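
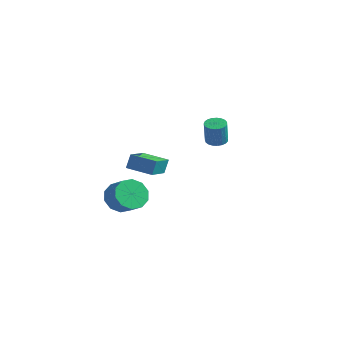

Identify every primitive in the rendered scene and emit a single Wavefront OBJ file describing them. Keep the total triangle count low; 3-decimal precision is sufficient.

v -0.364 3.969 -1.574
v -0.025 4.52 -1.507
v 0.303 4.142 -0.04
v -0.036 3.591 -0.106
v -0.273 4.597 -1.432
v 0.055 4.219 0.035
v -0.536 4.566 -1.381
v -0.209 4.187 0.086
v -0.77 4.431 -1.364
v -0.442 4.053 0.103
v -0.934 4.217 -1.382
v -0.606 3.839 0.085
v -0.999 3.959 -1.434
v -0.671 3.581 0.033
v -0.954 3.704 -1.51
v -0.626 3.326 -0.043
v -0.807 3.494 -1.597
v -0.479 3.116 -0.13
v -0.584 3.367 -1.68
v -0.256 2.989 -0.213
v -0.322 3.343 -1.744
v 0.005 2.965 -0.277
v -0.068 3.428 -1.779
v 0.26 3.05 -0.312
v 0.135 3.606 -1.778
v 0.463 3.228 -0.311
v 0.252 3.847 -1.742
v 0.58 3.469 -0.275
v 0.262 4.109 -1.677
v 0.59 3.731 -0.21
v 0.164 4.347 -1.594
v 0.492 3.969 -0.127
v 1.126 -3.669 -1.268
v 1.144 -3.372 -0.366
v 0.466 -2.29 -1.707
v 0.484 -1.994 -0.805
v 2.536 -3.066 -1.495
v 2.554 -2.77 -0.593
v 1.876 -1.688 -1.934
v 1.894 -1.391 -1.032
v 0.265 -3.37 -3.811
v 0.728 -3.753 -4.659
v 1.799 -3.833 -4.038
v 1.335 -3.45 -3.189
v 0.785 -3.113 -4.674
v 1.855 -3.193 -4.053
v 0.643 -2.571 -4.359
v 1.713 -2.651 -3.738
v 0.356 -2.334 -3.835
v 1.427 -2.414 -3.214
v 0.035 -2.493 -3.301
v 1.105 -2.573 -2.68
v -0.199 -2.987 -2.962
v 0.872 -3.067 -2.341
v -0.255 -3.627 -2.947
v 0.815 -3.707 -2.326
v -0.113 -4.169 -3.262
v 0.957 -4.249 -2.641
v 0.173 -4.406 -3.786
v 1.244 -4.486 -3.165
v 0.495 -4.247 -4.32
v 1.565 -4.327 -3.699
f 2 1 5
f 2 5 3
f 3 5 6
f 3 6 4
f 5 1 7
f 5 7 6
f 6 7 8
f 6 8 4
f 7 1 9
f 7 9 8
f 8 9 10
f 8 10 4
f 9 1 11
f 9 11 10
f 10 11 12
f 10 12 4
f 11 1 13
f 11 13 12
f 12 13 14
f 12 14 4
f 13 1 15
f 13 15 14
f 14 15 16
f 14 16 4
f 15 1 17
f 15 17 16
f 16 17 18
f 16 18 4
f 17 1 19
f 17 19 18
f 18 19 20
f 18 20 4
f 19 1 21
f 19 21 20
f 20 21 22
f 20 22 4
f 21 1 23
f 21 23 22
f 22 23 24
f 22 24 4
f 23 1 25
f 23 25 24
f 24 25 26
f 24 26 4
f 25 1 27
f 25 27 26
f 26 27 28
f 26 28 4
f 27 1 29
f 27 29 28
f 28 29 30
f 28 30 4
f 29 1 31
f 29 31 30
f 30 31 32
f 30 32 4
f 31 1 2
f 31 2 32
f 32 2 3
f 32 3 4
f 34 36 33
f 37 34 33
f 33 36 35
f 35 37 33
f 34 40 36
f 38 34 37
f 38 40 34
f 36 40 35
f 39 37 35
f 35 40 39
f 39 38 37
f 40 38 39
f 42 41 45
f 42 45 43
f 43 45 46
f 43 46 44
f 45 41 47
f 45 47 46
f 46 47 48
f 46 48 44
f 47 41 49
f 47 49 48
f 48 49 50
f 48 50 44
f 49 41 51
f 49 51 50
f 50 51 52
f 50 52 44
f 51 41 53
f 51 53 52
f 52 53 54
f 52 54 44
f 53 41 55
f 53 55 54
f 54 55 56
f 54 56 44
f 55 41 57
f 55 57 56
f 56 57 58
f 56 58 44
f 57 41 59
f 57 59 58
f 58 59 60
f 58 60 44
f 59 41 61
f 59 61 60
f 60 61 62
f 60 62 44
f 61 41 42
f 61 42 62
f 62 42 43
f 62 43 44



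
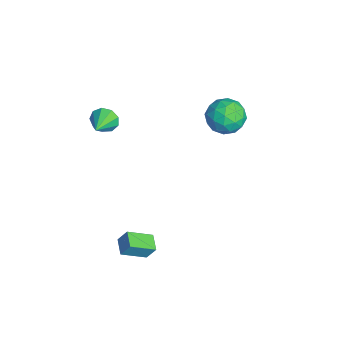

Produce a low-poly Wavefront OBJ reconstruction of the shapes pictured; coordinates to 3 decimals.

v 2.516 -2.047 -3.272
v 2.66 -1.627 -2.559
v 2.331 -0.861 -3.933
v 2.475 -0.441 -3.22
v 3.365 -2.019 -3.46
v 3.509 -1.599 -2.747
v 3.18 -0.833 -4.121
v 3.324 -0.413 -3.408
v -3.623 4.434 0.01
v -2.597 4.481 -0.216
v -3.763 3.019 -0.924
v -2.737 3.066 -1.15
v -3.051 2.842 -0.172
v -2.964 3.716 0.406
v -3.396 3.784 -1.546
v -3.309 4.658 -0.968
v -2.457 4.079 -1.177
v -2.243 3.497 -0.328
v -4.117 4.003 -0.812
v -3.903 3.421 0.037
v -3.098 4.582 -0.021
v -3.262 2.918 -1.119
v -3.447 2.787 -0.544
v -2.844 2.814 -0.677
v -3.313 4.132 0.344
v -2.71 4.16 0.212
v -2.977 3.197 0.238
v -3.65 3.34 -1.352
v -3.047 3.368 -1.484
v -3.516 4.686 -0.463
v -2.913 4.713 -0.596
v -3.383 4.303 -1.378
v -2.412 4.373 -0.718
v -2.494 3.542 -1.268
v -2.882 3.963 -1.5
v -2.831 4.477 -1.161
v -2.287 4.031 -0.219
v -2.369 3.199 -0.768
v -2.553 3.068 -0.193
v -2.503 3.582 0.146
v -2.204 3.795 -0.784
v -3.991 4.301 -0.372
v -4.073 3.469 -0.921
v -3.857 3.918 -1.286
v -3.807 4.432 -0.947
v -3.866 3.958 0.128
v -3.948 3.127 -0.422
v -3.529 3.023 0.021
v -3.478 3.537 0.36
v -4.156 3.705 -0.356
v -2.045 -2.066 1.105
v -1.697 -1.768 0.562
v -0.875 -2.574 1.575
v -1.714 -1.46 0.937
v -1.886 -1.436 1.391
v -2.132 -1.706 1.71
v -2.338 -2.145 1.747
v -2.406 -2.546 1.482
v -2.305 -2.723 1.041
v -2.083 -2.592 0.63
v -1.843 -2.215 0.441
f 2 4 1
f 5 2 1
f 1 4 3
f 3 5 1
f 2 8 4
f 6 2 5
f 6 8 2
f 4 8 3
f 7 5 3
f 3 8 7
f 7 6 5
f 8 6 7
f 9 46 25
f 46 20 49
f 25 49 14
f 46 49 25
f 9 25 21
f 25 14 26
f 21 26 10
f 25 26 21
f 9 21 30
f 21 10 31
f 30 31 16
f 21 31 30
f 9 30 42
f 30 16 45
f 42 45 19
f 30 45 42
f 9 42 46
f 42 19 50
f 46 50 20
f 42 50 46
f 10 26 37
f 26 14 40
f 37 40 18
f 26 40 37
f 14 49 27
f 49 20 48
f 27 48 13
f 49 48 27
f 20 50 47
f 50 19 43
f 47 43 11
f 50 43 47
f 19 45 44
f 45 16 32
f 44 32 15
f 45 32 44
f 16 31 36
f 31 10 33
f 36 33 17
f 31 33 36
f 12 38 24
f 38 18 39
f 24 39 13
f 38 39 24
f 12 24 22
f 24 13 23
f 22 23 11
f 24 23 22
f 12 22 29
f 22 11 28
f 29 28 15
f 22 28 29
f 12 29 34
f 29 15 35
f 34 35 17
f 29 35 34
f 12 34 38
f 34 17 41
f 38 41 18
f 34 41 38
f 13 39 27
f 39 18 40
f 27 40 14
f 39 40 27
f 11 23 47
f 23 13 48
f 47 48 20
f 23 48 47
f 15 28 44
f 28 11 43
f 44 43 19
f 28 43 44
f 17 35 36
f 35 15 32
f 36 32 16
f 35 32 36
f 18 41 37
f 41 17 33
f 37 33 10
f 41 33 37
f 52 51 54
f 52 54 53
f 54 51 55
f 54 55 53
f 55 51 56
f 55 56 53
f 56 51 57
f 56 57 53
f 57 51 58
f 57 58 53
f 58 51 59
f 58 59 53
f 59 51 60
f 59 60 53
f 60 51 61
f 60 61 53
f 61 51 52
f 61 52 53



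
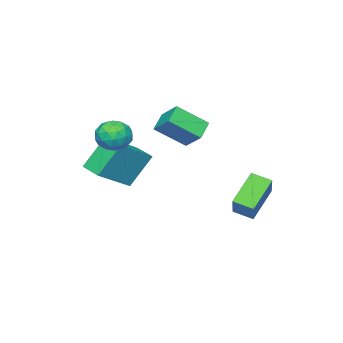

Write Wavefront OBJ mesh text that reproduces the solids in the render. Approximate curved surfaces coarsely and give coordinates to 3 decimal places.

v 1.718 -0.449 1.06
v 2.594 -0.345 1.012
v 1.786 -1.475 0.068
v 2.662 -1.371 0.02
v 2.298 -1.717 0.746
v 2.255 -1.083 1.359
v 2.125 -0.737 -0.279
v 2.082 -0.103 0.334
v 2.845 -0.522 0.185
v 2.952 -1.128 0.818
v 1.428 -0.692 0.262
v 1.535 -1.298 0.895
v 2.15 -0.307 1.123
v 2.23 -1.513 -0.043
v 2.016 -1.717 0.383
v 2.531 -1.655 0.355
v 1.951 -0.741 1.327
v 2.466 -0.679 1.299
v 2.292 -1.486 1.143
v 1.914 -1.141 -0.219
v 2.429 -1.079 -0.247
v 1.849 -0.165 0.725
v 2.364 -0.103 0.697
v 2.088 -0.334 -0.063
v 2.812 -0.35 0.609
v 2.853 -0.953 0.025
v 2.537 -0.58 -0.151
v 2.512 -0.208 0.21
v 2.875 -0.706 0.981
v 2.915 -1.309 0.398
v 2.701 -1.513 0.825
v 2.676 -1.14 1.185
v 3.023 -0.81 0.495
v 1.465 -0.511 0.682
v 1.505 -1.114 0.099
v 1.704 -0.68 -0.105
v 1.679 -0.307 0.255
v 1.527 -0.867 1.055
v 1.568 -1.47 0.471
v 1.868 -1.612 0.87
v 1.843 -1.24 1.231
v 1.357 -1.01 0.585
v -0.159 -2.921 -3.204
v -1.135 -2.435 -1.575
v 0.103 -1.814 -3.377
v -0.873 -1.329 -1.748
v 1.673 -3.171 -2.032
v 0.697 -2.686 -0.403
v 1.935 -2.065 -2.205
v 0.959 -1.579 -0.576
v -3.961 1.81 -3.601
v -2.804 2.667 -2.346
v -4.277 2.713 -3.926
v -3.12 3.57 -2.671
v -2.6 1.83 -4.869
v -1.443 2.687 -3.614
v -2.916 2.733 -5.194
v -1.759 3.59 -3.939
v -2.969 -0.658 -0.651
v -2.744 0.366 0.151
v -2.079 -0.403 -1.227
v -1.854 0.621 -0.425
v -1.986 -1.701 0.405
v -1.761 -0.677 1.207
v -1.096 -1.446 -0.171
v -0.871 -0.422 0.631
f 1 38 17
f 38 12 41
f 17 41 6
f 38 41 17
f 1 17 13
f 17 6 18
f 13 18 2
f 17 18 13
f 1 13 22
f 13 2 23
f 22 23 8
f 13 23 22
f 1 22 34
f 22 8 37
f 34 37 11
f 22 37 34
f 1 34 38
f 34 11 42
f 38 42 12
f 34 42 38
f 2 18 29
f 18 6 32
f 29 32 10
f 18 32 29
f 6 41 19
f 41 12 40
f 19 40 5
f 41 40 19
f 12 42 39
f 42 11 35
f 39 35 3
f 42 35 39
f 11 37 36
f 37 8 24
f 36 24 7
f 37 24 36
f 8 23 28
f 23 2 25
f 28 25 9
f 23 25 28
f 4 30 16
f 30 10 31
f 16 31 5
f 30 31 16
f 4 16 14
f 16 5 15
f 14 15 3
f 16 15 14
f 4 14 21
f 14 3 20
f 21 20 7
f 14 20 21
f 4 21 26
f 21 7 27
f 26 27 9
f 21 27 26
f 4 26 30
f 26 9 33
f 30 33 10
f 26 33 30
f 5 31 19
f 31 10 32
f 19 32 6
f 31 32 19
f 3 15 39
f 15 5 40
f 39 40 12
f 15 40 39
f 7 20 36
f 20 3 35
f 36 35 11
f 20 35 36
f 9 27 28
f 27 7 24
f 28 24 8
f 27 24 28
f 10 33 29
f 33 9 25
f 29 25 2
f 33 25 29
f 44 46 43
f 47 44 43
f 43 46 45
f 45 47 43
f 44 50 46
f 48 44 47
f 48 50 44
f 46 50 45
f 49 47 45
f 45 50 49
f 49 48 47
f 50 48 49
f 52 54 51
f 55 52 51
f 51 54 53
f 53 55 51
f 52 58 54
f 56 52 55
f 56 58 52
f 54 58 53
f 57 55 53
f 53 58 57
f 57 56 55
f 58 56 57
f 60 62 59
f 63 60 59
f 59 62 61
f 61 63 59
f 60 66 62
f 64 60 63
f 64 66 60
f 62 66 61
f 65 63 61
f 61 66 65
f 65 64 63
f 66 64 65



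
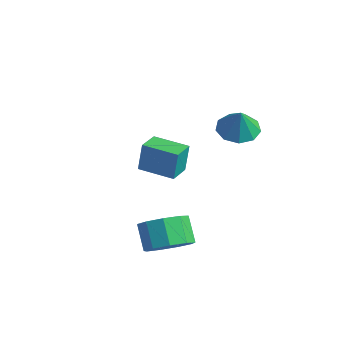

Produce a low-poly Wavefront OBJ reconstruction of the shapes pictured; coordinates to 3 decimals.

v 3.312 -2.92 -2.633
v 3.945 -2.064 -2.355
v 3.081 -1.764 -1.31
v 2.448 -2.62 -1.587
v 3.422 -1.848 -2.851
v 2.557 -1.547 -1.805
v 2.847 -2.133 -3.244
v 1.982 -1.832 -2.198
v 2.49 -2.786 -3.351
v 1.625 -2.486 -2.305
v 2.518 -3.503 -3.123
v 1.653 -3.202 -2.077
v 2.917 -3.946 -2.665
v 2.053 -3.646 -1.619
v 3.502 -3.91 -2.192
v 2.637 -3.61 -1.146
v 3.997 -3.411 -1.926
v 3.133 -3.11 -0.88
v 4.173 -2.682 -1.99
v 3.308 -2.381 -0.944
v -1.725 -0.865 -1.288
v -1.665 -0.678 0.199
v -2.282 0.181 -1.397
v -2.222 0.368 0.09
v -0.198 -0.068 -1.45
v -0.138 0.119 0.037
v -0.755 0.978 -1.559
v -0.695 1.165 -0.072
v 2.366 1.397 2.489
v 3.084 0.863 2.115
v 2.834 1.143 3.751
v 3.277 1.496 2.171
v 3.043 2.082 2.376
v 2.493 2.348 2.633
v 1.883 2.169 2.824
v 1.499 1.629 2.857
v 1.521 0.98 2.719
v 1.938 0.527 2.472
v 2.555 0.481 2.234
f 2 1 5
f 2 5 3
f 3 5 6
f 3 6 4
f 5 1 7
f 5 7 6
f 6 7 8
f 6 8 4
f 7 1 9
f 7 9 8
f 8 9 10
f 8 10 4
f 9 1 11
f 9 11 10
f 10 11 12
f 10 12 4
f 11 1 13
f 11 13 12
f 12 13 14
f 12 14 4
f 13 1 15
f 13 15 14
f 14 15 16
f 14 16 4
f 15 1 17
f 15 17 16
f 16 17 18
f 16 18 4
f 17 1 19
f 17 19 18
f 18 19 20
f 18 20 4
f 19 1 2
f 19 2 20
f 20 2 3
f 20 3 4
f 22 24 21
f 25 22 21
f 21 24 23
f 23 25 21
f 22 28 24
f 26 22 25
f 26 28 22
f 24 28 23
f 27 25 23
f 23 28 27
f 27 26 25
f 28 26 27
f 30 29 32
f 30 32 31
f 32 29 33
f 32 33 31
f 33 29 34
f 33 34 31
f 34 29 35
f 34 35 31
f 35 29 36
f 35 36 31
f 36 29 37
f 36 37 31
f 37 29 38
f 37 38 31
f 38 29 39
f 38 39 31
f 39 29 30
f 39 30 31



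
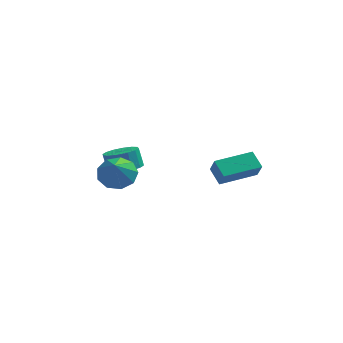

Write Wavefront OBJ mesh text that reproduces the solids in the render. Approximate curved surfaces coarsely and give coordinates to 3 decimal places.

v -1.862 -1.491 -0.668
v -1.222 -0.97 -0.218
v -1.818 -2.529 0.468
v -1.814 -0.797 -0.036
v -2.429 -0.948 -0.15
v -2.778 -1.353 -0.507
v -2.699 -1.823 -0.939
v -2.228 -2.137 -1.244
v -1.586 -2.149 -1.28
v -1.074 -1.853 -1.03
v -0.93 -1.387 -0.61
v -2.239 3.436 -3.286
v -1.381 3.518 -3.065
v -1.663 3.807 -2.074
v -2.521 3.724 -2.294
v -1.504 3.934 -3.221
v -1.786 4.222 -2.23
v -1.825 4.216 -3.395
v -2.107 4.504 -2.404
v -2.256 4.289 -3.539
v -2.538 4.577 -2.548
v -2.683 4.133 -3.615
v -2.965 4.422 -2.624
v -2.991 3.791 -3.603
v -3.273 4.079 -2.612
v -3.097 3.353 -3.506
v -3.379 3.642 -2.515
v -2.974 2.938 -3.35
v -3.256 3.226 -2.359
v -2.653 2.656 -3.176
v -2.935 2.944 -2.185
v -2.222 2.583 -3.032
v -2.504 2.871 -2.041
v -1.795 2.738 -2.956
v -2.077 3.027 -1.965
v -1.487 3.081 -2.968
v -1.769 3.369 -1.977
v 2.634 1.43 -2.292
v 2.121 2.152 -1.727
v 2.381 1.909 -3.133
v 1.868 2.63 -2.569
v 4.312 2.53 -2.171
v 3.799 3.251 -1.607
v 4.059 3.008 -3.013
v 3.546 3.73 -2.448
f 2 1 4
f 2 4 3
f 4 1 5
f 4 5 3
f 5 1 6
f 5 6 3
f 6 1 7
f 6 7 3
f 7 1 8
f 7 8 3
f 8 1 9
f 8 9 3
f 9 1 10
f 9 10 3
f 10 1 11
f 10 11 3
f 11 1 2
f 11 2 3
f 13 12 16
f 13 16 14
f 14 16 17
f 14 17 15
f 16 12 18
f 16 18 17
f 17 18 19
f 17 19 15
f 18 12 20
f 18 20 19
f 19 20 21
f 19 21 15
f 20 12 22
f 20 22 21
f 21 22 23
f 21 23 15
f 22 12 24
f 22 24 23
f 23 24 25
f 23 25 15
f 24 12 26
f 24 26 25
f 25 26 27
f 25 27 15
f 26 12 28
f 26 28 27
f 27 28 29
f 27 29 15
f 28 12 30
f 28 30 29
f 29 30 31
f 29 31 15
f 30 12 32
f 30 32 31
f 31 32 33
f 31 33 15
f 32 12 34
f 32 34 33
f 33 34 35
f 33 35 15
f 34 12 36
f 34 36 35
f 35 36 37
f 35 37 15
f 36 12 13
f 36 13 37
f 37 13 14
f 37 14 15
f 39 41 38
f 42 39 38
f 38 41 40
f 40 42 38
f 39 45 41
f 43 39 42
f 43 45 39
f 41 45 40
f 44 42 40
f 40 45 44
f 44 43 42
f 45 43 44



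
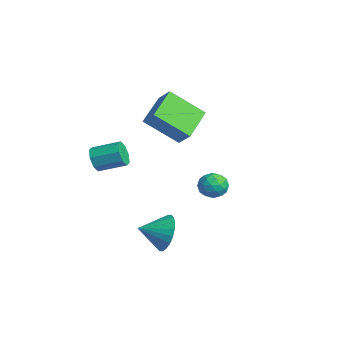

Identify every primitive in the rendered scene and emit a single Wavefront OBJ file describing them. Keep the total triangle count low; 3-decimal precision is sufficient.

v -2.229 1.314 3.05
v -2.853 -0.249 4.405
v -1.529 1.62 3.726
v -2.153 0.057 5.081
v -0.907 0.083 2.239
v -1.531 -1.48 3.594
v -0.207 0.389 2.915
v -0.831 -1.174 4.27
v -2.695 -3.478 0.889
v -2.248 -3.469 0.3
v -1.637 -2.234 0.782
v -2.085 -2.242 1.371
v -2.733 -3.193 0.207
v -2.123 -1.958 0.689
v -3.197 -3.084 0.514
v -2.586 -1.848 0.996
v -3.366 -3.205 1.04
v -2.756 -1.97 1.522
v -3.143 -3.486 1.478
v -2.532 -2.251 1.96
v -2.657 -3.762 1.571
v -2.047 -2.527 2.053
v -2.194 -3.872 1.264
v -1.583 -2.636 1.746
v -2.024 -3.75 0.738
v -1.414 -2.515 1.22
v -2.494 2.902 -1.826
v -2.064 2.903 -1.14
v -2.276 1.617 -1.96
v -1.846 1.618 -1.274
v -2.647 1.735 -1.25
v -2.782 2.529 -1.167
v -1.558 1.991 -1.933
v -1.693 2.785 -1.85
v -1.486 2.34 -1.206
v -2.159 2.182 -0.784
v -2.181 2.338 -2.316
v -2.854 2.18 -1.894
v -2.298 3.015 -1.471
v -2.042 1.505 -1.629
v -2.513 1.574 -1.615
v -2.26 1.574 -1.212
v -2.72 2.795 -1.487
v -2.467 2.796 -1.084
v -2.81 2.11 -1.149
v -1.873 1.724 -2.016
v -1.62 1.725 -1.613
v -2.08 2.946 -1.888
v -1.827 2.946 -1.485
v -1.53 2.41 -1.951
v -1.705 2.685 -1.106
v -1.578 1.93 -1.186
v -1.408 2.149 -1.573
v -1.487 2.616 -1.524
v -2.101 2.592 -0.859
v -1.973 1.837 -0.938
v -2.444 1.905 -0.924
v -2.523 2.372 -0.875
v -1.761 2.261 -0.898
v -2.367 2.683 -2.162
v -2.239 1.928 -2.241
v -1.817 2.148 -2.225
v -1.896 2.615 -2.176
v -2.762 2.59 -1.914
v -2.635 1.835 -1.994
v -2.853 1.904 -1.576
v -2.932 2.371 -1.527
v -2.579 2.259 -2.202
v 2.645 -1.784 -1.651
v 3.173 -1.514 -0.76
v 2.515 -3.056 -1.189
v 2.779 -1.433 -0.649
v 2.364 -1.406 -0.691
v 1.992 -1.436 -0.879
v 1.72 -1.519 -1.184
v 1.589 -1.642 -1.561
v 1.618 -1.787 -1.951
v 1.804 -1.932 -2.296
v 2.118 -2.054 -2.542
v 2.512 -2.135 -2.653
v 2.927 -2.162 -2.612
v 3.298 -2.132 -2.424
v 3.571 -2.049 -2.119
v 3.702 -1.926 -1.742
v 3.673 -1.781 -1.352
v 3.487 -1.636 -1.007
f 2 4 1
f 5 2 1
f 1 4 3
f 3 5 1
f 2 8 4
f 6 2 5
f 6 8 2
f 4 8 3
f 7 5 3
f 3 8 7
f 7 6 5
f 8 6 7
f 10 9 13
f 10 13 11
f 11 13 14
f 11 14 12
f 13 9 15
f 13 15 14
f 14 15 16
f 14 16 12
f 15 9 17
f 15 17 16
f 16 17 18
f 16 18 12
f 17 9 19
f 17 19 18
f 18 19 20
f 18 20 12
f 19 9 21
f 19 21 20
f 20 21 22
f 20 22 12
f 21 9 23
f 21 23 22
f 22 23 24
f 22 24 12
f 23 9 25
f 23 25 24
f 24 25 26
f 24 26 12
f 25 9 10
f 25 10 26
f 26 10 11
f 26 11 12
f 27 64 43
f 64 38 67
f 43 67 32
f 64 67 43
f 27 43 39
f 43 32 44
f 39 44 28
f 43 44 39
f 27 39 48
f 39 28 49
f 48 49 34
f 39 49 48
f 27 48 60
f 48 34 63
f 60 63 37
f 48 63 60
f 27 60 64
f 60 37 68
f 64 68 38
f 60 68 64
f 28 44 55
f 44 32 58
f 55 58 36
f 44 58 55
f 32 67 45
f 67 38 66
f 45 66 31
f 67 66 45
f 38 68 65
f 68 37 61
f 65 61 29
f 68 61 65
f 37 63 62
f 63 34 50
f 62 50 33
f 63 50 62
f 34 49 54
f 49 28 51
f 54 51 35
f 49 51 54
f 30 56 42
f 56 36 57
f 42 57 31
f 56 57 42
f 30 42 40
f 42 31 41
f 40 41 29
f 42 41 40
f 30 40 47
f 40 29 46
f 47 46 33
f 40 46 47
f 30 47 52
f 47 33 53
f 52 53 35
f 47 53 52
f 30 52 56
f 52 35 59
f 56 59 36
f 52 59 56
f 31 57 45
f 57 36 58
f 45 58 32
f 57 58 45
f 29 41 65
f 41 31 66
f 65 66 38
f 41 66 65
f 33 46 62
f 46 29 61
f 62 61 37
f 46 61 62
f 35 53 54
f 53 33 50
f 54 50 34
f 53 50 54
f 36 59 55
f 59 35 51
f 55 51 28
f 59 51 55
f 70 69 72
f 70 72 71
f 72 69 73
f 72 73 71
f 73 69 74
f 73 74 71
f 74 69 75
f 74 75 71
f 75 69 76
f 75 76 71
f 76 69 77
f 76 77 71
f 77 69 78
f 77 78 71
f 78 69 79
f 78 79 71
f 79 69 80
f 79 80 71
f 80 69 81
f 80 81 71
f 81 69 82
f 81 82 71
f 82 69 83
f 82 83 71
f 83 69 84
f 83 84 71
f 84 69 85
f 84 85 71
f 85 69 86
f 85 86 71
f 86 69 70
f 86 70 71



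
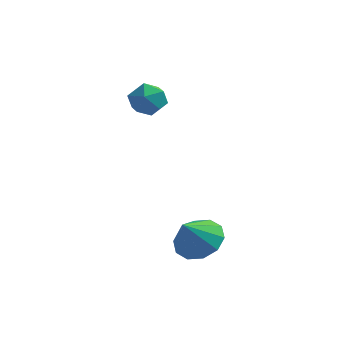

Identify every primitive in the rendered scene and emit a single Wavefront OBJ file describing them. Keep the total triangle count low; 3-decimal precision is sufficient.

v -1.731 4.242 0.548
v -1.146 4.031 0.704
v -2.154 3.469 1.096
v -1.569 3.258 1.252
v -1.785 3.813 1.492
v -1.523 4.29 1.153
v -1.777 3.21 0.647
v -1.515 3.687 0.308
v -1.174 3.393 0.765
v -1.179 3.766 1.287
v -2.121 3.734 0.513
v -2.126 4.107 1.035
v 0.835 0.862 -2.674
v 1.358 1.231 -2.263
v 0.565 0.278 -1.806
v 0.953 1.467 -2.23
v 0.504 1.473 -2.367
v 0.181 1.245 -2.621
v 0.108 0.87 -2.895
v 0.313 0.493 -3.085
v 0.717 0.256 -3.118
v 1.167 0.251 -2.981
v 1.49 0.479 -2.727
v 1.562 0.853 -2.453
f 1 12 6
f 1 6 2
f 1 2 8
f 1 8 11
f 1 11 12
f 2 6 10
f 6 12 5
f 12 11 3
f 11 8 7
f 8 2 9
f 4 10 5
f 4 5 3
f 4 3 7
f 4 7 9
f 4 9 10
f 5 10 6
f 3 5 12
f 7 3 11
f 9 7 8
f 10 9 2
f 14 13 16
f 14 16 15
f 16 13 17
f 16 17 15
f 17 13 18
f 17 18 15
f 18 13 19
f 18 19 15
f 19 13 20
f 19 20 15
f 20 13 21
f 20 21 15
f 21 13 22
f 21 22 15
f 22 13 23
f 22 23 15
f 23 13 24
f 23 24 15
f 24 13 14
f 24 14 15



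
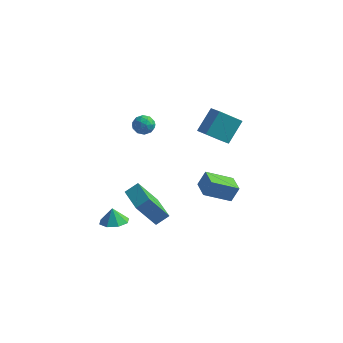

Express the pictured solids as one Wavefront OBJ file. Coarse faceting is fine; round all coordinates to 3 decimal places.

v -3.404 0.815 1.715
v -2.867 0.342 1.732
v -4.153 -0.042 1.508
v -3.616 -0.515 1.525
v -3.82 -0.184 2.125
v -3.357 0.346 2.253
v -3.663 -0.046 0.987
v -3.2 0.484 1.115
v -3.028 -0.189 1.282
v -3.124 -0.275 1.985
v -3.896 0.575 1.255
v -3.992 0.489 1.958
v -3.07 0.654 1.742
v -3.95 -0.354 1.498
v -4.07 -0.159 1.851
v -3.754 -0.437 1.861
v -3.358 0.656 2.048
v -3.042 0.378 2.058
v -3.602 0.069 2.289
v -3.978 -0.078 1.182
v -3.662 -0.356 1.192
v -3.266 0.737 1.379
v -2.95 0.459 1.389
v -3.418 0.231 0.951
v -2.849 0.064 1.487
v -3.289 -0.44 1.365
v -3.316 -0.165 1.049
v -3.044 0.147 1.124
v -2.906 0.013 1.9
v -3.346 -0.491 1.778
v -3.465 -0.296 2.131
v -3.193 0.015 2.207
v -3 -0.299 1.636
v -3.674 0.791 1.462
v -4.114 0.287 1.34
v -3.827 0.285 1.033
v -3.555 0.596 1.109
v -3.731 0.74 1.875
v -4.171 0.236 1.753
v -3.976 0.153 2.116
v -3.704 0.465 2.191
v -4.02 0.599 1.604
v 0.92 -2.198 -0.519
v 1.252 -1.873 0.412
v 2.181 -1.25 -1.299
v 2.513 -0.925 -0.369
v 1.727 -3.215 -0.451
v 2.059 -2.89 0.479
v 2.988 -2.267 -1.232
v 3.32 -1.942 -0.301
v 0.527 -1.418 3.32
v 0.846 -0.292 4.553
v 1.513 -0.559 2.281
v 1.832 0.567 3.514
v 1.288 -1.947 3.606
v 1.607 -0.821 4.839
v 2.274 -1.088 2.567
v 2.593 0.038 3.8
v -3.399 -2.568 -2.309
v -2.844 -1.998 -1.771
v -2.543 -1.808 -3.997
v -1.988 -1.238 -3.46
v -1.992 -4.002 -2.24
v -1.437 -3.432 -1.703
v -1.136 -3.242 -3.929
v -0.581 -2.672 -3.391
v -3.635 -3.487 -4.298
v -2.778 -3.494 -4.148
v -3.805 -3.353 -3.322
v -3.009 -2.882 -4.271
v -3.607 -2.624 -4.411
v -4.221 -2.871 -4.484
v -4.492 -3.479 -4.449
v -4.26 -4.091 -4.325
v -3.662 -4.349 -4.185
v -3.048 -4.102 -4.112
f 1 38 17
f 38 12 41
f 17 41 6
f 38 41 17
f 1 17 13
f 17 6 18
f 13 18 2
f 17 18 13
f 1 13 22
f 13 2 23
f 22 23 8
f 13 23 22
f 1 22 34
f 22 8 37
f 34 37 11
f 22 37 34
f 1 34 38
f 34 11 42
f 38 42 12
f 34 42 38
f 2 18 29
f 18 6 32
f 29 32 10
f 18 32 29
f 6 41 19
f 41 12 40
f 19 40 5
f 41 40 19
f 12 42 39
f 42 11 35
f 39 35 3
f 42 35 39
f 11 37 36
f 37 8 24
f 36 24 7
f 37 24 36
f 8 23 28
f 23 2 25
f 28 25 9
f 23 25 28
f 4 30 16
f 30 10 31
f 16 31 5
f 30 31 16
f 4 16 14
f 16 5 15
f 14 15 3
f 16 15 14
f 4 14 21
f 14 3 20
f 21 20 7
f 14 20 21
f 4 21 26
f 21 7 27
f 26 27 9
f 21 27 26
f 4 26 30
f 26 9 33
f 30 33 10
f 26 33 30
f 5 31 19
f 31 10 32
f 19 32 6
f 31 32 19
f 3 15 39
f 15 5 40
f 39 40 12
f 15 40 39
f 7 20 36
f 20 3 35
f 36 35 11
f 20 35 36
f 9 27 28
f 27 7 24
f 28 24 8
f 27 24 28
f 10 33 29
f 33 9 25
f 29 25 2
f 33 25 29
f 44 46 43
f 47 44 43
f 43 46 45
f 45 47 43
f 44 50 46
f 48 44 47
f 48 50 44
f 46 50 45
f 49 47 45
f 45 50 49
f 49 48 47
f 50 48 49
f 52 54 51
f 55 52 51
f 51 54 53
f 53 55 51
f 52 58 54
f 56 52 55
f 56 58 52
f 54 58 53
f 57 55 53
f 53 58 57
f 57 56 55
f 58 56 57
f 60 62 59
f 63 60 59
f 59 62 61
f 61 63 59
f 60 66 62
f 64 60 63
f 64 66 60
f 62 66 61
f 65 63 61
f 61 66 65
f 65 64 63
f 66 64 65
f 68 67 70
f 68 70 69
f 70 67 71
f 70 71 69
f 71 67 72
f 71 72 69
f 72 67 73
f 72 73 69
f 73 67 74
f 73 74 69
f 74 67 75
f 74 75 69
f 75 67 76
f 75 76 69
f 76 67 68
f 76 68 69



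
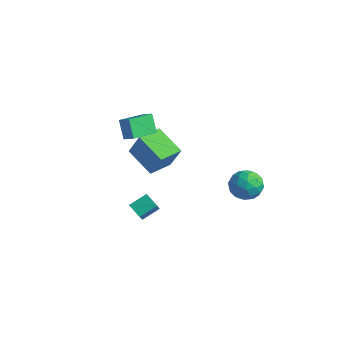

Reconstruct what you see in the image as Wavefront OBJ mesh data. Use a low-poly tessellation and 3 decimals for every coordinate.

v -4.958 1.258 -1.667
v -4.171 1.357 0.038
v -4.857 2.919 -1.809
v -4.07 3.017 -0.105
v -3.01 1.063 -2.555
v -2.223 1.161 -0.851
v -2.909 2.723 -2.698
v -2.122 2.822 -0.993
v -2.711 -1.842 4.367
v -1.978 -1.798 4.814
v -2.536 -0.101 3.906
v -1.802 -0.056 4.354
v -2.018 -2.204 3.266
v -1.284 -2.159 3.714
v -1.842 -0.462 2.806
v -1.109 -0.418 3.253
v -1.221 -1.591 -4.076
v -2.094 -1.534 -3.551
v -0.822 -0.53 -3.525
v -1.694 -0.473 -3
v -0.326 -2.767 -2.46
v -1.198 -2.71 -1.935
v 0.074 -1.706 -1.909
v -0.799 -1.649 -1.384
v 3.101 2.61 -0.622
v 3.745 2.823 0.236
v 3.675 0.937 -0.636
v 4.319 1.15 0.222
v 3.232 1.134 0.344
v 2.878 2.168 0.353
v 4.542 1.592 -0.753
v 4.188 2.626 -0.744
v 4.636 2.194 0.155
v 3.826 1.911 0.833
v 3.594 1.849 -1.233
v 2.784 1.566 -0.555
v 3.373 2.864 -0.192
v 4.047 0.896 -0.208
v 3.409 0.887 -0.137
v 3.787 1.012 0.368
v 2.863 2.478 -0.123
v 3.241 2.604 0.381
v 2.94 1.611 0.445
v 4.179 1.156 -0.781
v 4.557 1.282 -0.277
v 3.633 2.748 -0.768
v 4.011 2.873 -0.263
v 4.48 2.149 -0.845
v 4.275 2.619 0.265
v 4.612 1.635 0.257
v 4.743 1.895 -0.316
v 4.535 2.503 -0.311
v 3.799 2.453 0.664
v 4.136 1.469 0.655
v 3.497 1.459 0.727
v 3.289 2.067 0.732
v 4.322 2.083 0.616
v 3.284 2.291 -1.055
v 3.621 1.307 -1.064
v 4.131 1.693 -1.132
v 3.923 2.301 -1.127
v 2.808 2.125 -0.657
v 3.145 1.141 -0.665
v 2.885 1.257 -0.089
v 2.677 1.865 -0.084
v 3.098 1.677 -1.016
f 2 4 1
f 5 2 1
f 1 4 3
f 3 5 1
f 2 8 4
f 6 2 5
f 6 8 2
f 4 8 3
f 7 5 3
f 3 8 7
f 7 6 5
f 8 6 7
f 10 12 9
f 13 10 9
f 9 12 11
f 11 13 9
f 10 16 12
f 14 10 13
f 14 16 10
f 12 16 11
f 15 13 11
f 11 16 15
f 15 14 13
f 16 14 15
f 18 20 17
f 21 18 17
f 17 20 19
f 19 21 17
f 18 24 20
f 22 18 21
f 22 24 18
f 20 24 19
f 23 21 19
f 19 24 23
f 23 22 21
f 24 22 23
f 25 62 41
f 62 36 65
f 41 65 30
f 62 65 41
f 25 41 37
f 41 30 42
f 37 42 26
f 41 42 37
f 25 37 46
f 37 26 47
f 46 47 32
f 37 47 46
f 25 46 58
f 46 32 61
f 58 61 35
f 46 61 58
f 25 58 62
f 58 35 66
f 62 66 36
f 58 66 62
f 26 42 53
f 42 30 56
f 53 56 34
f 42 56 53
f 30 65 43
f 65 36 64
f 43 64 29
f 65 64 43
f 36 66 63
f 66 35 59
f 63 59 27
f 66 59 63
f 35 61 60
f 61 32 48
f 60 48 31
f 61 48 60
f 32 47 52
f 47 26 49
f 52 49 33
f 47 49 52
f 28 54 40
f 54 34 55
f 40 55 29
f 54 55 40
f 28 40 38
f 40 29 39
f 38 39 27
f 40 39 38
f 28 38 45
f 38 27 44
f 45 44 31
f 38 44 45
f 28 45 50
f 45 31 51
f 50 51 33
f 45 51 50
f 28 50 54
f 50 33 57
f 54 57 34
f 50 57 54
f 29 55 43
f 55 34 56
f 43 56 30
f 55 56 43
f 27 39 63
f 39 29 64
f 63 64 36
f 39 64 63
f 31 44 60
f 44 27 59
f 60 59 35
f 44 59 60
f 33 51 52
f 51 31 48
f 52 48 32
f 51 48 52
f 34 57 53
f 57 33 49
f 53 49 26
f 57 49 53



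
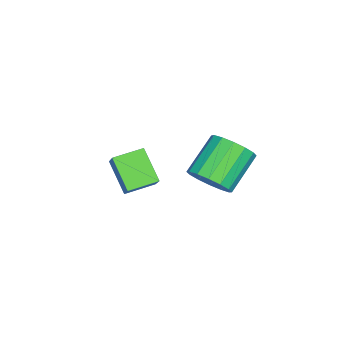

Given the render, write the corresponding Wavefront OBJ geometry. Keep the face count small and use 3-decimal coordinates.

v 1.22 -1.847 -3.758
v 0.367 -2.784 -2.522
v 0.401 -0.755 -3.495
v -0.452 -1.692 -2.259
v 2.232 -1.348 -2.681
v 1.379 -2.285 -1.445
v 1.413 -0.256 -2.418
v 0.56 -1.193 -1.182
v 3.46 2.423 -0.326
v 3.995 2.099 0.467
v 2.515 2.673 1.699
v 1.98 2.997 0.906
v 4.136 2.598 0.403
v 2.656 3.172 1.636
v 4.096 3.051 0.145
v 2.616 3.625 1.377
v 3.885 3.335 -0.24
v 2.405 3.909 0.992
v 3.561 3.375 -0.648
v 2.081 3.949 0.584
v 3.21 3.16 -0.97
v 1.729 3.734 0.263
v 2.925 2.747 -1.119
v 1.445 3.321 0.113
v 2.784 2.248 -1.056
v 1.304 2.822 0.177
v 2.824 1.795 -0.797
v 1.344 2.369 0.435
v 3.035 1.511 -0.412
v 1.555 2.085 0.82
v 3.359 1.471 -0.004
v 1.879 2.045 1.228
v 3.711 1.686 0.317
v 2.23 2.26 1.55
f 2 4 1
f 5 2 1
f 1 4 3
f 3 5 1
f 2 8 4
f 6 2 5
f 6 8 2
f 4 8 3
f 7 5 3
f 3 8 7
f 7 6 5
f 8 6 7
f 10 9 13
f 10 13 11
f 11 13 14
f 11 14 12
f 13 9 15
f 13 15 14
f 14 15 16
f 14 16 12
f 15 9 17
f 15 17 16
f 16 17 18
f 16 18 12
f 17 9 19
f 17 19 18
f 18 19 20
f 18 20 12
f 19 9 21
f 19 21 20
f 20 21 22
f 20 22 12
f 21 9 23
f 21 23 22
f 22 23 24
f 22 24 12
f 23 9 25
f 23 25 24
f 24 25 26
f 24 26 12
f 25 9 27
f 25 27 26
f 26 27 28
f 26 28 12
f 27 9 29
f 27 29 28
f 28 29 30
f 28 30 12
f 29 9 31
f 29 31 30
f 30 31 32
f 30 32 12
f 31 9 33
f 31 33 32
f 32 33 34
f 32 34 12
f 33 9 10
f 33 10 34
f 34 10 11
f 34 11 12



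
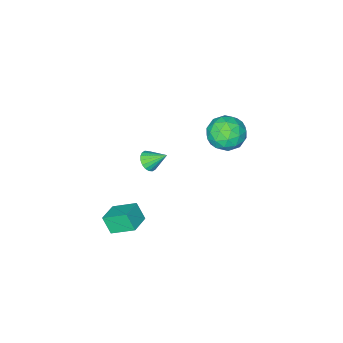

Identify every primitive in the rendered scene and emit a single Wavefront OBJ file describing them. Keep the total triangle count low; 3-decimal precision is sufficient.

v -4.519 1.645 -0.024
v -3.876 2.494 0.479
v -3.244 0.346 0.541
v -2.601 1.195 1.044
v -3.647 0.901 1.499
v -4.435 1.703 1.149
v -2.685 1.137 -0.129
v -3.473 1.939 -0.479
v -2.743 2.18 0.414
v -3.337 2.034 1.42
v -3.783 0.806 -0.4
v -4.377 0.66 0.606
v -4.309 2.183 0.178
v -2.811 0.657 0.842
v -3.425 0.483 1.109
v -3.048 0.983 1.405
v -4.638 1.719 0.572
v -4.26 2.218 0.868
v -4.125 1.281 1.467
v -2.86 0.622 0.152
v -2.482 1.121 0.448
v -4.072 1.857 -0.385
v -3.695 2.357 -0.089
v -2.995 1.559 -0.447
v -3.265 2.498 0.435
v -2.516 1.735 0.767
v -2.566 1.7 0.078
v -3.029 2.172 -0.128
v -3.615 2.412 1.026
v -2.866 1.649 1.358
v -3.48 1.476 1.626
v -3.943 1.948 1.421
v -2.949 2.228 0.988
v -4.254 1.191 -0.338
v -3.505 0.428 -0.006
v -3.177 0.892 -0.401
v -3.64 1.364 -0.606
v -4.604 1.105 0.253
v -3.855 0.342 0.585
v -4.091 0.668 1.148
v -4.554 1.14 0.942
v -4.171 0.612 0.032
v 1.998 1.669 2.101
v 2.572 1.851 2.319
v 1.442 2.471 2.899
v 2.526 2.032 2.105
v 2.375 2.142 1.89
v 2.149 2.158 1.716
v 1.894 2.077 1.619
v 1.659 1.916 1.617
v 1.492 1.706 1.712
v 1.425 1.488 1.883
v 1.471 1.307 2.098
v 1.622 1.197 2.313
v 1.847 1.181 2.486
v 2.102 1.262 2.583
v 2.337 1.423 2.585
v 2.505 1.633 2.491
v 3.028 0.557 -3.693
v 3.106 -0.05 -2.743
v 2.302 1.693 -2.909
v 2.38 1.086 -1.958
v 4.14 1.094 -3.442
v 4.218 0.487 -2.491
v 3.414 2.23 -2.657
v 3.492 1.623 -1.707
f 1 38 17
f 38 12 41
f 17 41 6
f 38 41 17
f 1 17 13
f 17 6 18
f 13 18 2
f 17 18 13
f 1 13 22
f 13 2 23
f 22 23 8
f 13 23 22
f 1 22 34
f 22 8 37
f 34 37 11
f 22 37 34
f 1 34 38
f 34 11 42
f 38 42 12
f 34 42 38
f 2 18 29
f 18 6 32
f 29 32 10
f 18 32 29
f 6 41 19
f 41 12 40
f 19 40 5
f 41 40 19
f 12 42 39
f 42 11 35
f 39 35 3
f 42 35 39
f 11 37 36
f 37 8 24
f 36 24 7
f 37 24 36
f 8 23 28
f 23 2 25
f 28 25 9
f 23 25 28
f 4 30 16
f 30 10 31
f 16 31 5
f 30 31 16
f 4 16 14
f 16 5 15
f 14 15 3
f 16 15 14
f 4 14 21
f 14 3 20
f 21 20 7
f 14 20 21
f 4 21 26
f 21 7 27
f 26 27 9
f 21 27 26
f 4 26 30
f 26 9 33
f 30 33 10
f 26 33 30
f 5 31 19
f 31 10 32
f 19 32 6
f 31 32 19
f 3 15 39
f 15 5 40
f 39 40 12
f 15 40 39
f 7 20 36
f 20 3 35
f 36 35 11
f 20 35 36
f 9 27 28
f 27 7 24
f 28 24 8
f 27 24 28
f 10 33 29
f 33 9 25
f 29 25 2
f 33 25 29
f 44 43 46
f 44 46 45
f 46 43 47
f 46 47 45
f 47 43 48
f 47 48 45
f 48 43 49
f 48 49 45
f 49 43 50
f 49 50 45
f 50 43 51
f 50 51 45
f 51 43 52
f 51 52 45
f 52 43 53
f 52 53 45
f 53 43 54
f 53 54 45
f 54 43 55
f 54 55 45
f 55 43 56
f 55 56 45
f 56 43 57
f 56 57 45
f 57 43 58
f 57 58 45
f 58 43 44
f 58 44 45
f 60 62 59
f 63 60 59
f 59 62 61
f 61 63 59
f 60 66 62
f 64 60 63
f 64 66 60
f 62 66 61
f 65 63 61
f 61 66 65
f 65 64 63
f 66 64 65



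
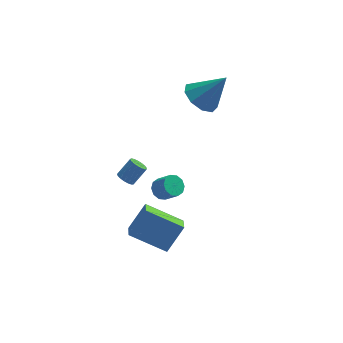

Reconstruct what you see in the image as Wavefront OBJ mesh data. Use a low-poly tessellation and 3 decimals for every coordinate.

v -0.284 -3.747 -3.068
v -2.107 -3.118 -2.074
v -0.212 -2.867 -3.493
v -2.035 -2.238 -2.499
v 0.635 -3.182 -1.741
v -1.188 -2.553 -0.747
v 0.707 -2.302 -2.166
v -1.116 -1.673 -1.172
v 0.122 2.084 -4.187
v 0.682 2.23 -4.505
v 1.277 1.721 -3.691
v 0.718 1.576 -3.373
v 0.597 2.538 -4.251
v 1.193 2.029 -3.437
v 0.331 2.673 -3.973
v 0.927 2.164 -3.158
v -0.014 2.582 -3.776
v 0.581 2.073 -2.962
v -0.308 2.302 -3.736
v 0.288 1.793 -2.922
v -0.437 1.939 -3.869
v 0.158 1.43 -3.055
v -0.353 1.631 -4.123
v 0.243 1.122 -3.309
v -0.087 1.496 -4.402
v 0.509 0.987 -3.587
v 0.259 1.587 -4.598
v 0.854 1.078 -3.784
v 0.552 1.867 -4.638
v 1.148 1.358 -3.824
v 2.317 3.39 2.2
v 3.138 3.126 1.533
v 3.603 3.29 3.82
v 3.099 3.867 1.609
v 2.694 4.384 1.962
v 2.113 4.436 2.426
v 1.628 3.999 2.785
v 1.465 3.276 2.87
v 1.701 2.607 2.642
v 2.225 2.303 2.207
v 2.793 2.509 1.769
v -1.868 0.794 -1.609
v -1.493 0.486 -1.797
v -0.777 0.858 -0.978
v -1.152 1.166 -0.791
v -1.463 0.699 -1.921
v -0.746 1.072 -1.102
v -1.525 0.934 -1.974
v -0.809 1.307 -1.155
v -1.666 1.137 -1.943
v -0.949 1.51 -1.124
v -1.853 1.262 -1.836
v -1.136 1.634 -1.017
v -2.043 1.279 -1.677
v -1.327 1.651 -0.858
v -2.194 1.185 -1.502
v -1.478 1.557 -0.683
v -2.27 1.001 -1.352
v -1.554 1.373 -0.533
v -2.254 0.77 -1.261
v -1.537 1.142 -0.442
v -2.149 0.544 -1.25
v -1.433 0.917 -0.431
v -1.98 0.376 -1.321
v -1.264 0.748 -0.502
v -1.786 0.303 -1.458
v -1.07 0.676 -0.639
v -1.61 0.343 -1.63
v -0.894 0.715 -0.811
f 2 4 1
f 5 2 1
f 1 4 3
f 3 5 1
f 2 8 4
f 6 2 5
f 6 8 2
f 4 8 3
f 7 5 3
f 3 8 7
f 7 6 5
f 8 6 7
f 10 9 13
f 10 13 11
f 11 13 14
f 11 14 12
f 13 9 15
f 13 15 14
f 14 15 16
f 14 16 12
f 15 9 17
f 15 17 16
f 16 17 18
f 16 18 12
f 17 9 19
f 17 19 18
f 18 19 20
f 18 20 12
f 19 9 21
f 19 21 20
f 20 21 22
f 20 22 12
f 21 9 23
f 21 23 22
f 22 23 24
f 22 24 12
f 23 9 25
f 23 25 24
f 24 25 26
f 24 26 12
f 25 9 27
f 25 27 26
f 26 27 28
f 26 28 12
f 27 9 29
f 27 29 28
f 28 29 30
f 28 30 12
f 29 9 10
f 29 10 30
f 30 10 11
f 30 11 12
f 32 31 34
f 32 34 33
f 34 31 35
f 34 35 33
f 35 31 36
f 35 36 33
f 36 31 37
f 36 37 33
f 37 31 38
f 37 38 33
f 38 31 39
f 38 39 33
f 39 31 40
f 39 40 33
f 40 31 41
f 40 41 33
f 41 31 32
f 41 32 33
f 43 42 46
f 43 46 44
f 44 46 47
f 44 47 45
f 46 42 48
f 46 48 47
f 47 48 49
f 47 49 45
f 48 42 50
f 48 50 49
f 49 50 51
f 49 51 45
f 50 42 52
f 50 52 51
f 51 52 53
f 51 53 45
f 52 42 54
f 52 54 53
f 53 54 55
f 53 55 45
f 54 42 56
f 54 56 55
f 55 56 57
f 55 57 45
f 56 42 58
f 56 58 57
f 57 58 59
f 57 59 45
f 58 42 60
f 58 60 59
f 59 60 61
f 59 61 45
f 60 42 62
f 60 62 61
f 61 62 63
f 61 63 45
f 62 42 64
f 62 64 63
f 63 64 65
f 63 65 45
f 64 42 66
f 64 66 65
f 65 66 67
f 65 67 45
f 66 42 68
f 66 68 67
f 67 68 69
f 67 69 45
f 68 42 43
f 68 43 69
f 69 43 44
f 69 44 45



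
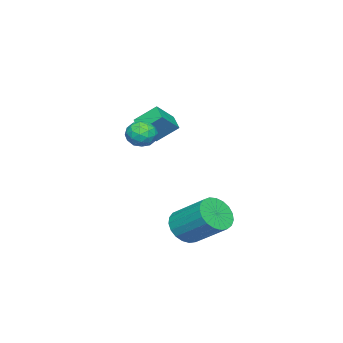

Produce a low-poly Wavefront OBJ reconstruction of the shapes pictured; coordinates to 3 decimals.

v 1.865 1.702 -3.51
v 2.352 1.146 -2.866
v 2.622 2.843 -1.606
v 2.135 3.398 -2.25
v 2.652 1.278 -3.108
v 2.922 2.975 -1.848
v 2.816 1.484 -3.419
v 3.086 3.18 -2.16
v 2.816 1.726 -3.746
v 3.085 3.423 -2.487
v 2.651 1.965 -4.033
v 2.921 3.662 -2.773
v 2.35 2.158 -4.228
v 2.62 3.855 -2.969
v 1.966 2.272 -4.3
v 2.235 3.969 -3.041
v 1.564 2.288 -4.235
v 1.833 3.984 -2.975
v 1.214 2.202 -4.044
v 1.483 3.899 -2.785
v 0.977 2.03 -3.761
v 1.246 3.726 -2.502
v 0.893 1.801 -3.435
v 1.163 3.497 -2.175
v 0.978 1.554 -3.121
v 1.247 3.251 -1.862
v 1.216 1.334 -2.875
v 1.485 3.03 -1.616
v 1.566 1.177 -2.738
v 1.835 2.873 -1.479
v 1.968 1.11 -2.735
v 2.237 2.807 -1.476
v 3.442 0.804 1.836
v 4.025 0.336 2.009
v 2.835 0.424 2.851
v 3.418 -0.044 3.024
v 3.509 0.717 3.073
v 3.884 0.952 2.446
v 2.976 -0.192 2.414
v 3.351 0.043 1.787
v 3.737 -0.279 2.367
v 4.066 0.282 2.774
v 2.794 0.478 2.086
v 3.123 1.039 2.493
v 3.787 0.603 1.834
v 3.073 0.157 3.026
v 3.127 0.604 3.055
v 3.469 0.329 3.157
v 3.704 0.965 2.09
v 4.046 0.69 2.192
v 3.743 0.914 2.817
v 2.814 0.07 2.668
v 3.156 -0.205 2.77
v 3.391 0.431 1.703
v 3.733 0.156 1.805
v 3.117 -0.154 2.043
v 3.96 -0.033 2.146
v 3.604 -0.257 2.742
v 3.344 -0.343 2.384
v 3.564 -0.205 2.015
v 4.154 0.297 2.385
v 3.797 0.073 2.981
v 3.85 0.52 3.01
v 4.071 0.658 2.641
v 3.985 -0.065 2.595
v 3.063 0.687 1.879
v 2.706 0.463 2.475
v 2.789 0.102 2.219
v 3.01 0.24 1.85
v 3.256 1.017 2.118
v 2.9 0.793 2.714
v 3.296 0.965 2.845
v 3.516 1.103 2.476
v 2.875 0.825 2.265
v -2.318 -2.164 -0.27
v -2.957 -2.822 0.127
v -2.777 -1.178 0.627
v -3.416 -1.836 1.024
v -1.364 -2.544 0.636
v -2.003 -3.202 1.033
v -1.823 -1.558 1.533
v -2.462 -2.216 1.93
f 2 1 5
f 2 5 3
f 3 5 6
f 3 6 4
f 5 1 7
f 5 7 6
f 6 7 8
f 6 8 4
f 7 1 9
f 7 9 8
f 8 9 10
f 8 10 4
f 9 1 11
f 9 11 10
f 10 11 12
f 10 12 4
f 11 1 13
f 11 13 12
f 12 13 14
f 12 14 4
f 13 1 15
f 13 15 14
f 14 15 16
f 14 16 4
f 15 1 17
f 15 17 16
f 16 17 18
f 16 18 4
f 17 1 19
f 17 19 18
f 18 19 20
f 18 20 4
f 19 1 21
f 19 21 20
f 20 21 22
f 20 22 4
f 21 1 23
f 21 23 22
f 22 23 24
f 22 24 4
f 23 1 25
f 23 25 24
f 24 25 26
f 24 26 4
f 25 1 27
f 25 27 26
f 26 27 28
f 26 28 4
f 27 1 29
f 27 29 28
f 28 29 30
f 28 30 4
f 29 1 31
f 29 31 30
f 30 31 32
f 30 32 4
f 31 1 2
f 31 2 32
f 32 2 3
f 32 3 4
f 33 70 49
f 70 44 73
f 49 73 38
f 70 73 49
f 33 49 45
f 49 38 50
f 45 50 34
f 49 50 45
f 33 45 54
f 45 34 55
f 54 55 40
f 45 55 54
f 33 54 66
f 54 40 69
f 66 69 43
f 54 69 66
f 33 66 70
f 66 43 74
f 70 74 44
f 66 74 70
f 34 50 61
f 50 38 64
f 61 64 42
f 50 64 61
f 38 73 51
f 73 44 72
f 51 72 37
f 73 72 51
f 44 74 71
f 74 43 67
f 71 67 35
f 74 67 71
f 43 69 68
f 69 40 56
f 68 56 39
f 69 56 68
f 40 55 60
f 55 34 57
f 60 57 41
f 55 57 60
f 36 62 48
f 62 42 63
f 48 63 37
f 62 63 48
f 36 48 46
f 48 37 47
f 46 47 35
f 48 47 46
f 36 46 53
f 46 35 52
f 53 52 39
f 46 52 53
f 36 53 58
f 53 39 59
f 58 59 41
f 53 59 58
f 36 58 62
f 58 41 65
f 62 65 42
f 58 65 62
f 37 63 51
f 63 42 64
f 51 64 38
f 63 64 51
f 35 47 71
f 47 37 72
f 71 72 44
f 47 72 71
f 39 52 68
f 52 35 67
f 68 67 43
f 52 67 68
f 41 59 60
f 59 39 56
f 60 56 40
f 59 56 60
f 42 65 61
f 65 41 57
f 61 57 34
f 65 57 61
f 76 78 75
f 79 76 75
f 75 78 77
f 77 79 75
f 76 82 78
f 80 76 79
f 80 82 76
f 78 82 77
f 81 79 77
f 77 82 81
f 81 80 79
f 82 80 81



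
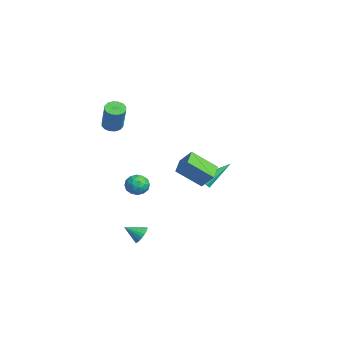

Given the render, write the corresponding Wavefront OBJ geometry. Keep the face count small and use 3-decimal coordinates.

v -4.32 -0.492 -3.65
v -3.763 -0.46 -3.092
v -3.557 -1.22 -4.368
v -3 -1.188 -3.81
v -3.667 -1.588 -3.68
v -4.139 -1.138 -3.236
v -3.181 -0.542 -4.224
v -3.653 -0.092 -3.78
v -3.06 -0.49 -3.447
v -3.36 -1.137 -3.11
v -3.96 -0.543 -4.35
v -4.26 -1.19 -4.013
v -4.108 -0.412 -3.308
v -3.212 -1.268 -4.152
v -3.603 -1.503 -4.076
v -3.276 -1.484 -3.748
v -4.329 -0.811 -3.392
v -4.002 -0.792 -3.064
v -3.945 -1.455 -3.41
v -3.318 -0.888 -4.396
v -2.991 -0.869 -4.068
v -4.044 -0.196 -3.712
v -3.717 -0.177 -3.384
v -3.375 -0.225 -4.05
v -3.368 -0.411 -3.188
v -2.92 -0.839 -3.611
v -3.026 -0.459 -3.854
v -3.303 -0.195 -3.593
v -3.544 -0.791 -2.991
v -3.096 -1.219 -3.413
v -3.488 -1.455 -3.336
v -3.765 -1.19 -3.075
v -3.131 -0.809 -3.199
v -4.224 -0.461 -4.047
v -3.776 -0.889 -4.469
v -3.555 -0.49 -4.385
v -3.832 -0.225 -4.124
v -4.4 -0.841 -3.849
v -3.952 -1.269 -4.272
v -4.017 -1.485 -3.867
v -4.294 -1.221 -3.606
v -4.189 -0.871 -4.261
v 3.907 -2.186 -3.594
v 4.406 -2.113 -3.252
v 3.633 -3.074 -3.006
v 4.235 -1.976 -3.125
v 4.007 -1.875 -3.079
v 3.761 -1.828 -3.122
v 3.541 -1.843 -3.247
v 3.384 -1.917 -3.432
v 3.317 -2.038 -3.644
v 3.352 -2.184 -3.849
v 3.483 -2.331 -4.009
v 3.687 -2.452 -4.098
v 3.929 -2.528 -4.099
v 4.168 -2.544 -4.013
v 4.361 -2.499 -3.855
v 4.475 -2.399 -3.652
v 4.491 -2.263 -3.439
v -2.223 2.808 -3.206
v -1.821 2.654 -2.88
v -2.537 4.472 -2.034
v -1.69 2.869 -3.151
v -1.808 3.055 -3.447
v -2.121 3.125 -3.63
v -2.482 3.047 -3.615
v -2.722 2.856 -3.409
v -2.728 2.643 -3.107
v -2.499 2.507 -2.852
v -2.14 2.511 -2.762
v -1.162 1.124 -0.72
v -0.713 1.711 0.148
v -0.765 2.554 -1.891
v -0.316 3.141 -1.023
v -0.044 0.619 -0.957
v 0.405 1.206 -0.089
v 0.353 2.049 -2.128
v 0.802 2.636 -1.26
v -4.381 -2.119 1.047
v -3.864 -2.397 0.792
v -3.002 -2.379 2.518
v -3.519 -2.101 2.773
v -3.81 -2.072 0.761
v -2.948 -2.054 2.488
v -3.909 -1.759 0.807
v -3.047 -1.741 2.534
v -4.135 -1.543 0.917
v -3.272 -1.525 2.644
v -4.426 -1.481 1.062
v -3.564 -1.463 2.789
v -4.705 -1.59 1.203
v -3.843 -1.572 2.93
v -4.898 -1.841 1.302
v -4.036 -1.823 3.028
v -4.952 -2.166 1.332
v -4.09 -2.148 3.059
v -4.853 -2.479 1.286
v -3.991 -2.461 3.013
v -4.628 -2.695 1.176
v -3.765 -2.677 2.903
v -4.336 -2.757 1.031
v -3.474 -2.739 2.758
v -4.057 -2.648 0.89
v -3.195 -2.63 2.617
f 1 38 17
f 38 12 41
f 17 41 6
f 38 41 17
f 1 17 13
f 17 6 18
f 13 18 2
f 17 18 13
f 1 13 22
f 13 2 23
f 22 23 8
f 13 23 22
f 1 22 34
f 22 8 37
f 34 37 11
f 22 37 34
f 1 34 38
f 34 11 42
f 38 42 12
f 34 42 38
f 2 18 29
f 18 6 32
f 29 32 10
f 18 32 29
f 6 41 19
f 41 12 40
f 19 40 5
f 41 40 19
f 12 42 39
f 42 11 35
f 39 35 3
f 42 35 39
f 11 37 36
f 37 8 24
f 36 24 7
f 37 24 36
f 8 23 28
f 23 2 25
f 28 25 9
f 23 25 28
f 4 30 16
f 30 10 31
f 16 31 5
f 30 31 16
f 4 16 14
f 16 5 15
f 14 15 3
f 16 15 14
f 4 14 21
f 14 3 20
f 21 20 7
f 14 20 21
f 4 21 26
f 21 7 27
f 26 27 9
f 21 27 26
f 4 26 30
f 26 9 33
f 30 33 10
f 26 33 30
f 5 31 19
f 31 10 32
f 19 32 6
f 31 32 19
f 3 15 39
f 15 5 40
f 39 40 12
f 15 40 39
f 7 20 36
f 20 3 35
f 36 35 11
f 20 35 36
f 9 27 28
f 27 7 24
f 28 24 8
f 27 24 28
f 10 33 29
f 33 9 25
f 29 25 2
f 33 25 29
f 44 43 46
f 44 46 45
f 46 43 47
f 46 47 45
f 47 43 48
f 47 48 45
f 48 43 49
f 48 49 45
f 49 43 50
f 49 50 45
f 50 43 51
f 50 51 45
f 51 43 52
f 51 52 45
f 52 43 53
f 52 53 45
f 53 43 54
f 53 54 45
f 54 43 55
f 54 55 45
f 55 43 56
f 55 56 45
f 56 43 57
f 56 57 45
f 57 43 58
f 57 58 45
f 58 43 59
f 58 59 45
f 59 43 44
f 59 44 45
f 61 60 63
f 61 63 62
f 63 60 64
f 63 64 62
f 64 60 65
f 64 65 62
f 65 60 66
f 65 66 62
f 66 60 67
f 66 67 62
f 67 60 68
f 67 68 62
f 68 60 69
f 68 69 62
f 69 60 70
f 69 70 62
f 70 60 61
f 70 61 62
f 72 74 71
f 75 72 71
f 71 74 73
f 73 75 71
f 72 78 74
f 76 72 75
f 76 78 72
f 74 78 73
f 77 75 73
f 73 78 77
f 77 76 75
f 78 76 77
f 80 79 83
f 80 83 81
f 81 83 84
f 81 84 82
f 83 79 85
f 83 85 84
f 84 85 86
f 84 86 82
f 85 79 87
f 85 87 86
f 86 87 88
f 86 88 82
f 87 79 89
f 87 89 88
f 88 89 90
f 88 90 82
f 89 79 91
f 89 91 90
f 90 91 92
f 90 92 82
f 91 79 93
f 91 93 92
f 92 93 94
f 92 94 82
f 93 79 95
f 93 95 94
f 94 95 96
f 94 96 82
f 95 79 97
f 95 97 96
f 96 97 98
f 96 98 82
f 97 79 99
f 97 99 98
f 98 99 100
f 98 100 82
f 99 79 101
f 99 101 100
f 100 101 102
f 100 102 82
f 101 79 103
f 101 103 102
f 102 103 104
f 102 104 82
f 103 79 80
f 103 80 104
f 104 80 81
f 104 81 82



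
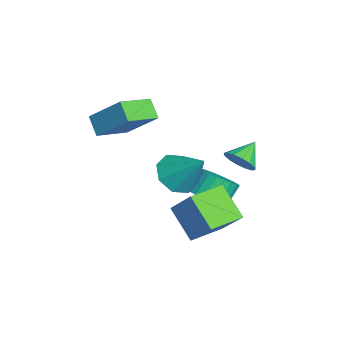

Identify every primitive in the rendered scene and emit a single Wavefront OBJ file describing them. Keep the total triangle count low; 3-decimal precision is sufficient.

v -3.96 -1.881 2.968
v -3.059 -0.555 4.46
v -3.17 -1.598 2.24
v -2.27 -0.272 3.732
v -2.91 -3.268 3.568
v -2.01 -1.942 5.06
v -2.121 -2.985 2.84
v -1.22 -1.659 4.332
v -1.184 1.776 -0.944
v -0.464 1.507 -0.368
v -0.996 2.156 0.599
v -1.716 2.424 0.024
v -0.33 1.827 -0.509
v -0.861 2.476 0.458
v -0.326 2.139 -0.716
v -0.857 2.788 0.251
v -0.452 2.396 -0.957
v -0.983 3.045 0.01
v -0.69 2.559 -1.197
v -1.221 3.207 -0.23
v -1.003 2.602 -1.398
v -1.534 3.25 -0.431
v -1.344 2.519 -1.53
v -1.875 3.168 -0.563
v -1.66 2.323 -1.572
v -2.191 2.972 -0.605
v -1.904 2.044 -1.519
v -2.436 2.693 -0.552
v -2.039 1.724 -1.378
v -2.57 2.373 -0.411
v -2.043 1.412 -1.171
v -2.574 2.061 -0.204
v -1.917 1.155 -0.93
v -2.448 1.804 0.037
v -1.679 0.993 -0.69
v -2.21 1.641 0.277
v -1.366 0.95 -0.489
v -1.897 1.598 0.478
v -1.025 1.032 -0.357
v -1.556 1.681 0.61
v -0.709 1.228 -0.315
v -1.24 1.877 0.652
v 0.652 0.007 -0.074
v 1.713 0.763 1.456
v -0.3 1.463 -0.133
v 0.761 2.218 1.398
v 1.879 0.762 -1.298
v 2.94 1.517 0.233
v 0.927 2.217 -1.356
v 1.988 2.973 0.174
v 1.608 0.218 2.873
v 2.277 -0.615 3.026
v 2.552 1.242 4.307
v 2.56 -0.083 2.461
v 2.284 0.626 2.136
v 1.613 1.096 2.243
v 0.938 1.051 2.719
v 0.656 0.519 3.284
v 0.931 -0.19 3.609
v 1.603 -0.66 3.502
v -1.191 3.181 1.416
v -0.628 3.776 1.394
v -1.989 3.959 2.104
v -0.867 3.838 1.048
v -1.192 3.723 0.801
v -1.517 3.462 0.719
v -1.755 3.127 0.823
v -1.841 2.805 1.087
v -1.754 2.585 1.438
v -1.516 2.523 1.784
v -1.19 2.638 2.031
v -0.865 2.899 2.114
v -0.627 3.234 2.009
v -0.541 3.556 1.746
f 2 4 1
f 5 2 1
f 1 4 3
f 3 5 1
f 2 8 4
f 6 2 5
f 6 8 2
f 4 8 3
f 7 5 3
f 3 8 7
f 7 6 5
f 8 6 7
f 10 9 13
f 10 13 11
f 11 13 14
f 11 14 12
f 13 9 15
f 13 15 14
f 14 15 16
f 14 16 12
f 15 9 17
f 15 17 16
f 16 17 18
f 16 18 12
f 17 9 19
f 17 19 18
f 18 19 20
f 18 20 12
f 19 9 21
f 19 21 20
f 20 21 22
f 20 22 12
f 21 9 23
f 21 23 22
f 22 23 24
f 22 24 12
f 23 9 25
f 23 25 24
f 24 25 26
f 24 26 12
f 25 9 27
f 25 27 26
f 26 27 28
f 26 28 12
f 27 9 29
f 27 29 28
f 28 29 30
f 28 30 12
f 29 9 31
f 29 31 30
f 30 31 32
f 30 32 12
f 31 9 33
f 31 33 32
f 32 33 34
f 32 34 12
f 33 9 35
f 33 35 34
f 34 35 36
f 34 36 12
f 35 9 37
f 35 37 36
f 36 37 38
f 36 38 12
f 37 9 39
f 37 39 38
f 38 39 40
f 38 40 12
f 39 9 41
f 39 41 40
f 40 41 42
f 40 42 12
f 41 9 10
f 41 10 42
f 42 10 11
f 42 11 12
f 44 46 43
f 47 44 43
f 43 46 45
f 45 47 43
f 44 50 46
f 48 44 47
f 48 50 44
f 46 50 45
f 49 47 45
f 45 50 49
f 49 48 47
f 50 48 49
f 52 51 54
f 52 54 53
f 54 51 55
f 54 55 53
f 55 51 56
f 55 56 53
f 56 51 57
f 56 57 53
f 57 51 58
f 57 58 53
f 58 51 59
f 58 59 53
f 59 51 60
f 59 60 53
f 60 51 52
f 60 52 53
f 62 61 64
f 62 64 63
f 64 61 65
f 64 65 63
f 65 61 66
f 65 66 63
f 66 61 67
f 66 67 63
f 67 61 68
f 67 68 63
f 68 61 69
f 68 69 63
f 69 61 70
f 69 70 63
f 70 61 71
f 70 71 63
f 71 61 72
f 71 72 63
f 72 61 73
f 72 73 63
f 73 61 74
f 73 74 63
f 74 61 62
f 74 62 63



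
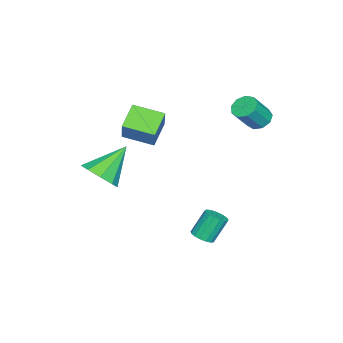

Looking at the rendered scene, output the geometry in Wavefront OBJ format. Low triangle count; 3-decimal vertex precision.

v 2.032 -3.15 0.647
v 2.705 -3.389 1.43
v 0.688 -2.33 2.053
v 2.845 -2.725 1.177
v 2.605 -2.259 0.676
v 2.097 -2.21 0.161
v 1.558 -2.601 -0.126
v 1.24 -3.248 -0.051
v 1.293 -3.85 0.35
v 1.692 -4.124 0.89
v 2.249 -3.942 1.317
v -1.015 -3.273 1.516
v -2.215 -3.225 2.309
v -1.183 -1.7 1.165
v -2.384 -1.652 1.959
v -0.136 -2.888 2.821
v -1.337 -2.84 3.615
v -0.305 -1.315 2.471
v -1.505 -1.267 3.264
v 0.538 1.376 -3.378
v 1.05 1.711 -3.279
v 0.494 2.199 -2.044
v -0.018 1.864 -2.142
v 0.874 1.894 -3.432
v 0.318 2.383 -2.196
v 0.62 1.959 -3.571
v 0.064 2.447 -2.336
v 0.348 1.89 -3.667
v -0.208 2.379 -2.431
v 0.119 1.703 -3.696
v -0.437 2.192 -2.461
v -0.014 1.442 -3.652
v -0.57 1.93 -2.417
v -0.02 1.165 -3.546
v -0.576 1.653 -2.31
v 0.101 0.936 -3.4
v -0.455 1.425 -2.165
v 0.323 0.808 -3.25
v -0.233 1.297 -2.015
v 0.594 0.811 -3.129
v 0.038 1.299 -1.894
v 0.852 0.942 -3.065
v 0.296 1.431 -1.83
v 1.038 1.173 -3.072
v 0.482 1.662 -1.837
v 1.11 1.451 -3.15
v 0.554 1.939 -1.915
v -3.726 2.625 2.5
v -3.164 2.983 2.256
v -2.331 2.493 3.455
v -2.894 2.135 3.7
v -3.425 3.266 2.553
v -2.592 2.776 3.752
v -3.827 3.249 2.825
v -2.994 2.758 4.024
v -4.182 2.94 2.945
v -3.349 2.449 4.144
v -4.324 2.483 2.857
v -3.491 1.993 4.056
v -4.186 2.094 2.602
v -3.353 1.604 3.802
v -3.833 1.952 2.3
v -3.001 1.462 3.499
v -3.431 2.126 2.091
v -2.598 1.636 3.29
v -3.166 2.533 2.074
v -2.334 2.043 3.273
f 2 1 4
f 2 4 3
f 4 1 5
f 4 5 3
f 5 1 6
f 5 6 3
f 6 1 7
f 6 7 3
f 7 1 8
f 7 8 3
f 8 1 9
f 8 9 3
f 9 1 10
f 9 10 3
f 10 1 11
f 10 11 3
f 11 1 2
f 11 2 3
f 13 15 12
f 16 13 12
f 12 15 14
f 14 16 12
f 13 19 15
f 17 13 16
f 17 19 13
f 15 19 14
f 18 16 14
f 14 19 18
f 18 17 16
f 19 17 18
f 21 20 24
f 21 24 22
f 22 24 25
f 22 25 23
f 24 20 26
f 24 26 25
f 25 26 27
f 25 27 23
f 26 20 28
f 26 28 27
f 27 28 29
f 27 29 23
f 28 20 30
f 28 30 29
f 29 30 31
f 29 31 23
f 30 20 32
f 30 32 31
f 31 32 33
f 31 33 23
f 32 20 34
f 32 34 33
f 33 34 35
f 33 35 23
f 34 20 36
f 34 36 35
f 35 36 37
f 35 37 23
f 36 20 38
f 36 38 37
f 37 38 39
f 37 39 23
f 38 20 40
f 38 40 39
f 39 40 41
f 39 41 23
f 40 20 42
f 40 42 41
f 41 42 43
f 41 43 23
f 42 20 44
f 42 44 43
f 43 44 45
f 43 45 23
f 44 20 46
f 44 46 45
f 45 46 47
f 45 47 23
f 46 20 21
f 46 21 47
f 47 21 22
f 47 22 23
f 49 48 52
f 49 52 50
f 50 52 53
f 50 53 51
f 52 48 54
f 52 54 53
f 53 54 55
f 53 55 51
f 54 48 56
f 54 56 55
f 55 56 57
f 55 57 51
f 56 48 58
f 56 58 57
f 57 58 59
f 57 59 51
f 58 48 60
f 58 60 59
f 59 60 61
f 59 61 51
f 60 48 62
f 60 62 61
f 61 62 63
f 61 63 51
f 62 48 64
f 62 64 63
f 63 64 65
f 63 65 51
f 64 48 66
f 64 66 65
f 65 66 67
f 65 67 51
f 66 48 49
f 66 49 67
f 67 49 50
f 67 50 51



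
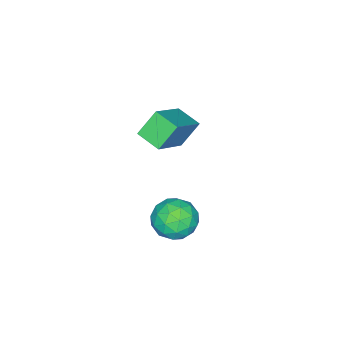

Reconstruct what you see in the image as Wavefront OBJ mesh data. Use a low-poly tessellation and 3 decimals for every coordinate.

v -2.276 -4.256 -0.699
v -0.534 -4.15 0.54
v -2.13 -3.196 -0.994
v -0.389 -3.09 0.246
v -1.551 -4.63 -1.686
v 0.19 -4.524 -0.446
v -1.406 -3.57 -1.98
v 0.336 -3.464 -0.741
v 2.559 -0.251 -1.513
v 3.388 -0.151 -1.068
v 2.752 -1.769 -1.532
v 3.581 -1.669 -1.087
v 2.773 -1.483 -0.63
v 2.654 -0.544 -0.619
v 3.486 -1.376 -1.981
v 3.367 -0.437 -1.97
v 3.961 -0.846 -1.357
v 3.52 -0.912 -0.522
v 2.62 -1.008 -2.078
v 2.179 -1.074 -1.243
v 2.956 -0.067 -1.289
v 3.184 -1.853 -1.311
v 2.709 -1.743 -1.043
v 3.196 -1.684 -0.781
v 2.525 -0.299 -1.025
v 3.012 -0.24 -0.763
v 2.651 -1.023 -0.506
v 3.128 -1.68 -1.837
v 3.615 -1.621 -1.575
v 2.944 -0.236 -1.819
v 3.431 -0.177 -1.557
v 3.489 -0.897 -2.094
v 3.78 -0.417 -1.197
v 3.894 -1.31 -1.208
v 3.838 -1.137 -1.734
v 3.768 -0.585 -1.727
v 3.522 -0.456 -0.706
v 3.635 -1.349 -0.718
v 3.16 -1.239 -0.449
v 3.09 -0.688 -0.442
v 3.858 -0.865 -0.876
v 2.505 -0.571 -1.882
v 2.618 -1.464 -1.894
v 3.05 -1.232 -2.158
v 2.98 -0.681 -2.151
v 2.246 -0.61 -1.392
v 2.36 -1.503 -1.403
v 2.372 -1.335 -0.873
v 2.302 -0.783 -0.866
v 2.282 -1.055 -1.724
f 2 4 1
f 5 2 1
f 1 4 3
f 3 5 1
f 2 8 4
f 6 2 5
f 6 8 2
f 4 8 3
f 7 5 3
f 3 8 7
f 7 6 5
f 8 6 7
f 9 46 25
f 46 20 49
f 25 49 14
f 46 49 25
f 9 25 21
f 25 14 26
f 21 26 10
f 25 26 21
f 9 21 30
f 21 10 31
f 30 31 16
f 21 31 30
f 9 30 42
f 30 16 45
f 42 45 19
f 30 45 42
f 9 42 46
f 42 19 50
f 46 50 20
f 42 50 46
f 10 26 37
f 26 14 40
f 37 40 18
f 26 40 37
f 14 49 27
f 49 20 48
f 27 48 13
f 49 48 27
f 20 50 47
f 50 19 43
f 47 43 11
f 50 43 47
f 19 45 44
f 45 16 32
f 44 32 15
f 45 32 44
f 16 31 36
f 31 10 33
f 36 33 17
f 31 33 36
f 12 38 24
f 38 18 39
f 24 39 13
f 38 39 24
f 12 24 22
f 24 13 23
f 22 23 11
f 24 23 22
f 12 22 29
f 22 11 28
f 29 28 15
f 22 28 29
f 12 29 34
f 29 15 35
f 34 35 17
f 29 35 34
f 12 34 38
f 34 17 41
f 38 41 18
f 34 41 38
f 13 39 27
f 39 18 40
f 27 40 14
f 39 40 27
f 11 23 47
f 23 13 48
f 47 48 20
f 23 48 47
f 15 28 44
f 28 11 43
f 44 43 19
f 28 43 44
f 17 35 36
f 35 15 32
f 36 32 16
f 35 32 36
f 18 41 37
f 41 17 33
f 37 33 10
f 41 33 37



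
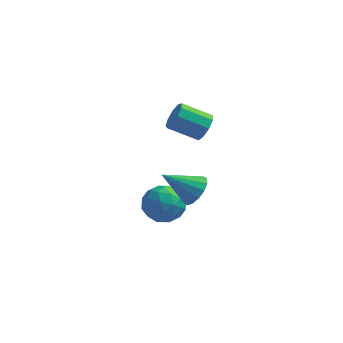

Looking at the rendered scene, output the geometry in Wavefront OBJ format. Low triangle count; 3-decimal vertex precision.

v 1.662 -0.296 -0.229
v 2.242 -0.856 0.31
v 0.058 -0.764 1.009
v 2.27 -0.4 0.519
v 2.136 0.083 0.528
v 1.874 0.465 0.333
v 1.556 0.643 -0.012
v 1.266 0.569 -0.415
v 1.082 0.264 -0.769
v 1.054 -0.192 -0.978
v 1.189 -0.676 -0.986
v 1.45 -1.058 -0.791
v 1.768 -1.236 -0.446
v 2.058 -1.162 -0.043
v 1.751 1.14 3.498
v 2.171 0.999 4.212
v 0.668 0.699 5.036
v 0.249 0.84 4.322
v 2.036 1.556 4.17
v 0.534 1.256 4.994
v 1.769 1.919 3.813
v 0.266 1.618 4.637
v 1.493 1.917 3.309
v -0.01 1.616 4.133
v 1.338 1.551 2.894
v -0.165 1.251 3.717
v 1.377 0.994 2.761
v -0.126 0.693 3.585
v 1.591 0.504 2.973
v 0.088 0.204 3.797
v 1.88 0.313 3.431
v 0.377 0.012 4.255
v 2.109 0.508 3.92
v 0.606 0.208 4.744
v -0.024 1.252 -1.325
v 0.697 1.192 -2.307
v -1.037 -0.312 -1.973
v -0.316 -0.372 -2.955
v 0.131 -0.643 -1.853
v 0.757 0.324 -1.452
v -1.097 0.556 -2.828
v -0.471 1.523 -2.427
v 0.034 0.762 -3.236
v 0.793 0.021 -2.633
v -1.133 0.859 -1.647
v -0.374 0.118 -1.044
v 0.426 1.36 -1.759
v -0.766 -0.48 -2.521
v -0.503 -0.639 -1.873
v -0.079 -0.674 -2.45
v 0.461 0.849 -1.257
v 0.885 0.814 -1.834
v 0.552 -0.265 -1.567
v -1.225 0.066 -2.446
v -0.801 0.031 -3.023
v -0.261 1.554 -1.83
v 0.163 1.519 -2.407
v -0.892 1.145 -2.713
v 0.459 1.071 -2.882
v -0.136 0.152 -3.263
v -0.595 0.697 -3.188
v -0.227 1.266 -2.953
v 0.905 0.636 -2.528
v 0.31 -0.284 -2.909
v 0.573 -0.443 -2.261
v 0.941 0.126 -2.026
v 0.516 0.383 -3.074
v -0.65 1.164 -1.371
v -1.245 0.244 -1.752
v -1.281 0.754 -2.254
v -0.913 1.323 -2.019
v -0.204 0.728 -1.017
v -0.799 -0.191 -1.398
v -0.113 -0.386 -1.327
v 0.255 0.183 -1.092
v -0.856 0.497 -1.206
f 2 1 4
f 2 4 3
f 4 1 5
f 4 5 3
f 5 1 6
f 5 6 3
f 6 1 7
f 6 7 3
f 7 1 8
f 7 8 3
f 8 1 9
f 8 9 3
f 9 1 10
f 9 10 3
f 10 1 11
f 10 11 3
f 11 1 12
f 11 12 3
f 12 1 13
f 12 13 3
f 13 1 14
f 13 14 3
f 14 1 2
f 14 2 3
f 16 15 19
f 16 19 17
f 17 19 20
f 17 20 18
f 19 15 21
f 19 21 20
f 20 21 22
f 20 22 18
f 21 15 23
f 21 23 22
f 22 23 24
f 22 24 18
f 23 15 25
f 23 25 24
f 24 25 26
f 24 26 18
f 25 15 27
f 25 27 26
f 26 27 28
f 26 28 18
f 27 15 29
f 27 29 28
f 28 29 30
f 28 30 18
f 29 15 31
f 29 31 30
f 30 31 32
f 30 32 18
f 31 15 33
f 31 33 32
f 32 33 34
f 32 34 18
f 33 15 16
f 33 16 34
f 34 16 17
f 34 17 18
f 35 72 51
f 72 46 75
f 51 75 40
f 72 75 51
f 35 51 47
f 51 40 52
f 47 52 36
f 51 52 47
f 35 47 56
f 47 36 57
f 56 57 42
f 47 57 56
f 35 56 68
f 56 42 71
f 68 71 45
f 56 71 68
f 35 68 72
f 68 45 76
f 72 76 46
f 68 76 72
f 36 52 63
f 52 40 66
f 63 66 44
f 52 66 63
f 40 75 53
f 75 46 74
f 53 74 39
f 75 74 53
f 46 76 73
f 76 45 69
f 73 69 37
f 76 69 73
f 45 71 70
f 71 42 58
f 70 58 41
f 71 58 70
f 42 57 62
f 57 36 59
f 62 59 43
f 57 59 62
f 38 64 50
f 64 44 65
f 50 65 39
f 64 65 50
f 38 50 48
f 50 39 49
f 48 49 37
f 50 49 48
f 38 48 55
f 48 37 54
f 55 54 41
f 48 54 55
f 38 55 60
f 55 41 61
f 60 61 43
f 55 61 60
f 38 60 64
f 60 43 67
f 64 67 44
f 60 67 64
f 39 65 53
f 65 44 66
f 53 66 40
f 65 66 53
f 37 49 73
f 49 39 74
f 73 74 46
f 49 74 73
f 41 54 70
f 54 37 69
f 70 69 45
f 54 69 70
f 43 61 62
f 61 41 58
f 62 58 42
f 61 58 62
f 44 67 63
f 67 43 59
f 63 59 36
f 67 59 63



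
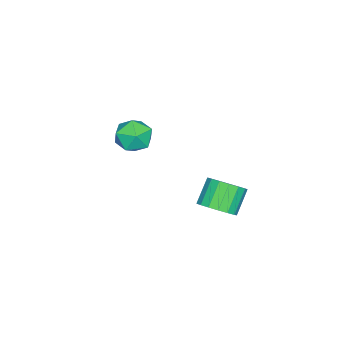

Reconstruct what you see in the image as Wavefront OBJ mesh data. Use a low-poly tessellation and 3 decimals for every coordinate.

v -2.808 -1.609 -1.639
v -1.934 -1.336 -1.509
v -2.506 -2.904 -0.951
v -1.632 -2.631 -0.821
v -2.319 -2.216 -0.361
v -2.506 -1.416 -0.786
v -1.934 -2.824 -1.674
v -2.121 -2.024 -2.099
v -1.394 -2.087 -1.53
v -1.632 -1.711 -0.719
v -2.808 -2.529 -1.741
v -3.046 -2.153 -0.93
v 0.897 2.882 -1.746
v 1.314 3.515 -1.407
v 0.439 3.592 -0.476
v 0.023 2.958 -0.814
v 1.061 3.691 -1.659
v 0.187 3.767 -0.727
v 0.771 3.681 -1.93
v -0.103 3.758 -0.998
v 0.51 3.488 -2.159
v -0.364 3.565 -1.227
v 0.337 3.157 -2.294
v -0.537 3.234 -1.362
v 0.293 2.762 -2.303
v -0.581 2.839 -1.371
v 0.387 2.395 -2.184
v -0.487 2.472 -1.252
v 0.598 2.139 -1.965
v -0.276 2.216 -1.033
v 0.878 2.053 -1.696
v 0.003 2.13 -0.764
v 1.161 2.157 -1.438
v 0.287 2.234 -0.506
v 1.385 2.427 -1.251
v 0.511 2.504 -0.319
v 1.496 2.802 -1.177
v 0.622 2.878 -0.245
v 1.471 3.194 -1.234
v 0.596 3.271 -0.302
f 1 12 6
f 1 6 2
f 1 2 8
f 1 8 11
f 1 11 12
f 2 6 10
f 6 12 5
f 12 11 3
f 11 8 7
f 8 2 9
f 4 10 5
f 4 5 3
f 4 3 7
f 4 7 9
f 4 9 10
f 5 10 6
f 3 5 12
f 7 3 11
f 9 7 8
f 10 9 2
f 14 13 17
f 14 17 15
f 15 17 18
f 15 18 16
f 17 13 19
f 17 19 18
f 18 19 20
f 18 20 16
f 19 13 21
f 19 21 20
f 20 21 22
f 20 22 16
f 21 13 23
f 21 23 22
f 22 23 24
f 22 24 16
f 23 13 25
f 23 25 24
f 24 25 26
f 24 26 16
f 25 13 27
f 25 27 26
f 26 27 28
f 26 28 16
f 27 13 29
f 27 29 28
f 28 29 30
f 28 30 16
f 29 13 31
f 29 31 30
f 30 31 32
f 30 32 16
f 31 13 33
f 31 33 32
f 32 33 34
f 32 34 16
f 33 13 35
f 33 35 34
f 34 35 36
f 34 36 16
f 35 13 37
f 35 37 36
f 36 37 38
f 36 38 16
f 37 13 39
f 37 39 38
f 38 39 40
f 38 40 16
f 39 13 14
f 39 14 40
f 40 14 15
f 40 15 16



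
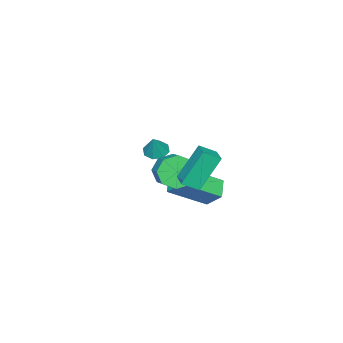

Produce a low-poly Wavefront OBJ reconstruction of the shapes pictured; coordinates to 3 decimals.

v -3.602 0.591 -2.015
v -3.54 1.386 -1.229
v -2.858 1.01 -2.497
v -2.797 1.805 -1.711
v -2.283 -0.545 -0.969
v -2.222 0.25 -0.183
v -1.54 -0.126 -1.451
v -1.478 0.669 -0.665
v -3.858 -2.335 -0.737
v -3.358 -2.168 -1.024
v -3.362 -2.145 0.237
v -3.642 -1.816 -0.948
v -4.053 -1.767 -0.749
v -4.349 -2.051 -0.543
v -4.358 -2.501 -0.451
v -4.074 -2.853 -0.527
v -3.663 -2.902 -0.726
v -3.366 -2.618 -0.932
v 0.788 2.888 1.302
v -0.013 3.369 2.864
v 1.417 3.533 1.425
v 0.617 4.015 2.987
v 1.263 2.345 1.713
v 0.463 2.827 3.275
v 1.893 2.991 1.836
v 1.092 3.472 3.398
v -1.141 0.412 0.23
v -0.478 0.117 -0.232
v 0.184 0.853 0.248
v -0.479 1.148 0.71
v -0.8 0.605 -0.536
v -0.138 1.34 -0.056
v -1.321 0.98 -0.391
v -0.659 1.715 0.089
v -1.737 1.022 0.118
v -1.075 1.758 0.598
v -1.804 0.707 0.692
v -1.142 1.443 1.172
v -1.482 0.22 0.996
v -0.82 0.955 1.476
v -0.961 -0.155 0.851
v -0.299 0.58 1.331
v -0.545 -0.198 0.342
v 0.117 0.538 0.822
f 2 4 1
f 5 2 1
f 1 4 3
f 3 5 1
f 2 8 4
f 6 2 5
f 6 8 2
f 4 8 3
f 7 5 3
f 3 8 7
f 7 6 5
f 8 6 7
f 10 9 12
f 10 12 11
f 12 9 13
f 12 13 11
f 13 9 14
f 13 14 11
f 14 9 15
f 14 15 11
f 15 9 16
f 15 16 11
f 16 9 17
f 16 17 11
f 17 9 18
f 17 18 11
f 18 9 10
f 18 10 11
f 20 22 19
f 23 20 19
f 19 22 21
f 21 23 19
f 20 26 22
f 24 20 23
f 24 26 20
f 22 26 21
f 25 23 21
f 21 26 25
f 25 24 23
f 26 24 25
f 28 27 31
f 28 31 29
f 29 31 32
f 29 32 30
f 31 27 33
f 31 33 32
f 32 33 34
f 32 34 30
f 33 27 35
f 33 35 34
f 34 35 36
f 34 36 30
f 35 27 37
f 35 37 36
f 36 37 38
f 36 38 30
f 37 27 39
f 37 39 38
f 38 39 40
f 38 40 30
f 39 27 41
f 39 41 40
f 40 41 42
f 40 42 30
f 41 27 43
f 41 43 42
f 42 43 44
f 42 44 30
f 43 27 28
f 43 28 44
f 44 28 29
f 44 29 30

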